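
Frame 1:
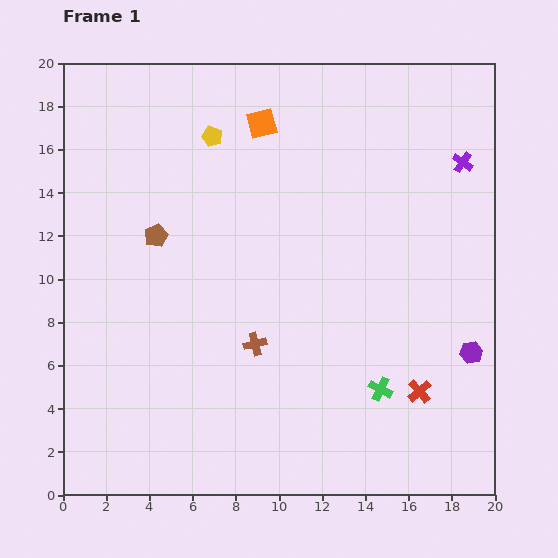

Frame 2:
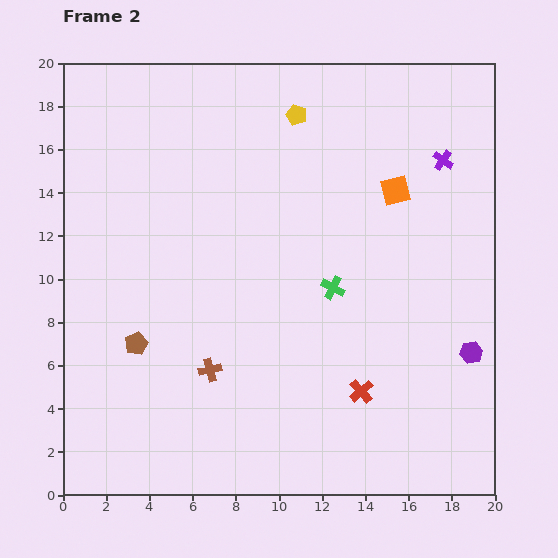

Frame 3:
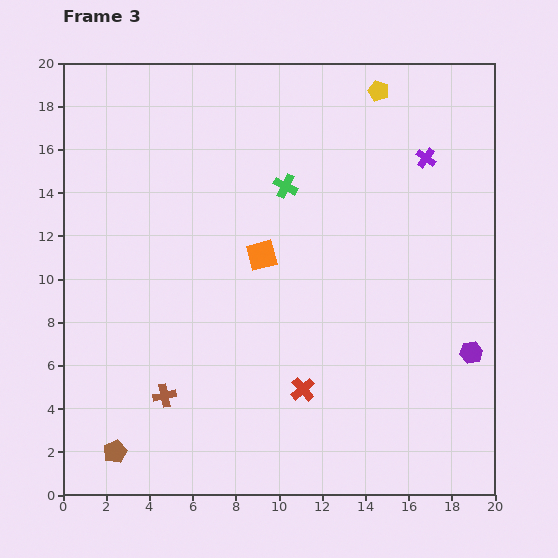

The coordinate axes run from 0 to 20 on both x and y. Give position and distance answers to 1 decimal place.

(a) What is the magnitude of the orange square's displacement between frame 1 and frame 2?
6.9

The orange square moved from (9.2, 17.2) to (15.4, 14.1), a distance of √(6.2² + 3.1²) ≈ 6.9.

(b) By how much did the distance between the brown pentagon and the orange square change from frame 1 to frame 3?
+4.3

Distance in frame 1: 7.1. Distance in frame 3: 11.4.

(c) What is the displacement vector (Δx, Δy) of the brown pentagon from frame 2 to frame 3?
(-1.0, -5.0)

The brown pentagon was at (3.4, 7.0) in frame 2 and (2.4, 2.0) in frame 3.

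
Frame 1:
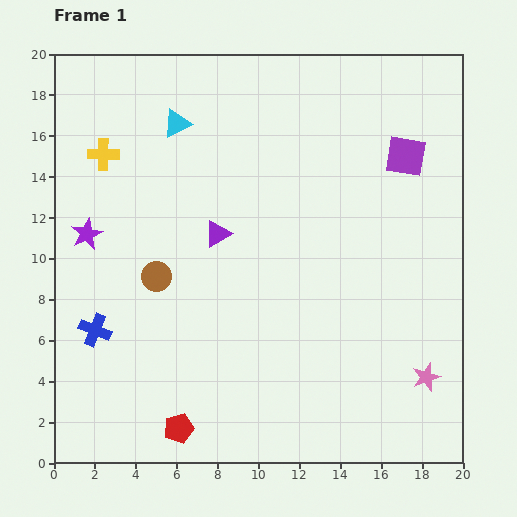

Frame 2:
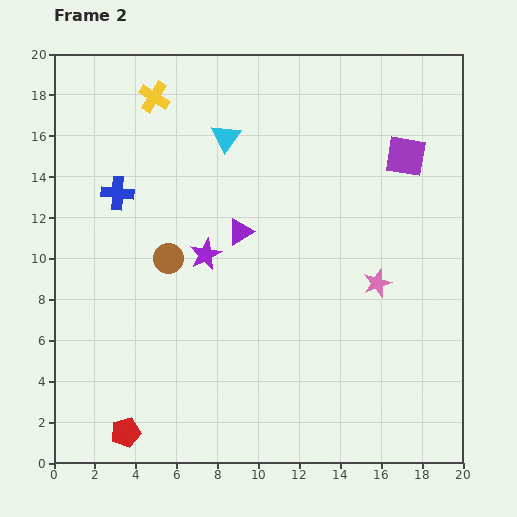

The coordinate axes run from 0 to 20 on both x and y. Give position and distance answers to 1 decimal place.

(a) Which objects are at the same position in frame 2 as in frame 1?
the purple square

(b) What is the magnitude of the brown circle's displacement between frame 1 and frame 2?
1.1

The brown circle moved from (5.0, 9.1) to (5.6, 10.0), a distance of √(0.6² + 0.9²) ≈ 1.1.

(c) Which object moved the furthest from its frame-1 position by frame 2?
the blue cross

(moved 6.8; next 5.9)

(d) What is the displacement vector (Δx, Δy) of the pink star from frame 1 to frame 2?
(-2.4, 4.6)

The pink star was at (18.2, 4.2) in frame 1 and (15.8, 8.8) in frame 2.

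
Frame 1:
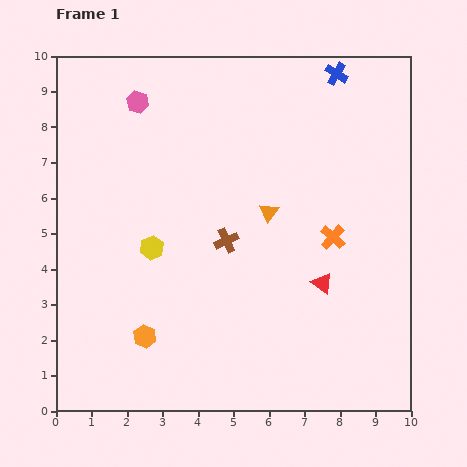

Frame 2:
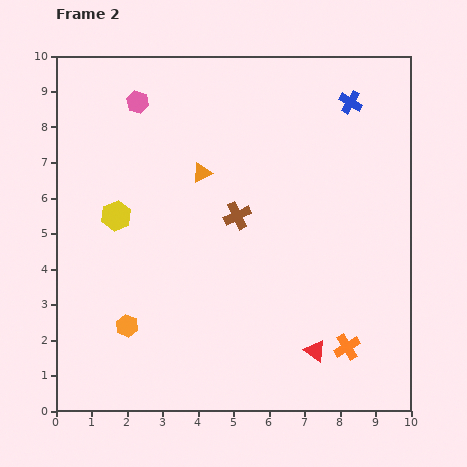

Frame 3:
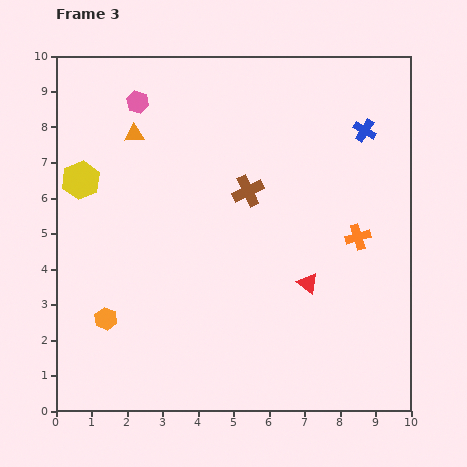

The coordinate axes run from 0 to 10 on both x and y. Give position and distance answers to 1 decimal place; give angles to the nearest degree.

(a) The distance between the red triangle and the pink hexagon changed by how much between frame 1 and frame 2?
+1.3

Distance in frame 1: 7.3. Distance in frame 2: 8.6.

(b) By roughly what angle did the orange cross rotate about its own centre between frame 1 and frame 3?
32° clockwise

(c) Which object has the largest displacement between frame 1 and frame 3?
the orange triangle

(moved 4.4; next 2.8)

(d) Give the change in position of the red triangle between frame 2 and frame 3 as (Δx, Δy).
(-0.2, 1.9)

The red triangle was at (7.3, 1.7) in frame 2 and (7.1, 3.6) in frame 3.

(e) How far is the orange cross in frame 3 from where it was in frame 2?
3.1

The orange cross moved from (8.2, 1.8) to (8.5, 4.9), a distance of √(0.3² + 3.1²) ≈ 3.1.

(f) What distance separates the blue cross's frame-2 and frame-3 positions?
0.9

The blue cross moved from (8.3, 8.7) to (8.7, 7.9), a distance of √(0.4² + 0.8²) ≈ 0.9.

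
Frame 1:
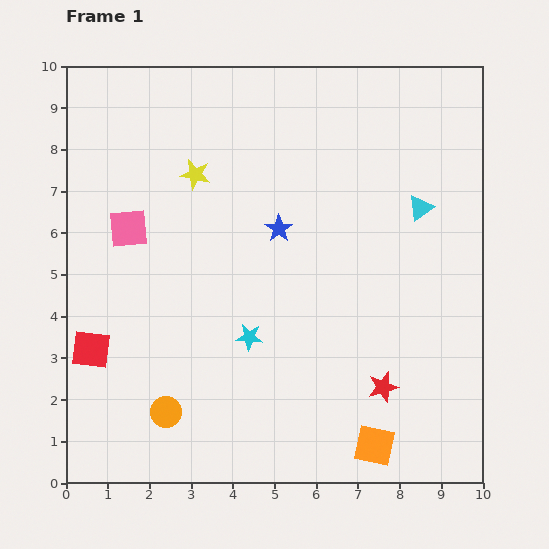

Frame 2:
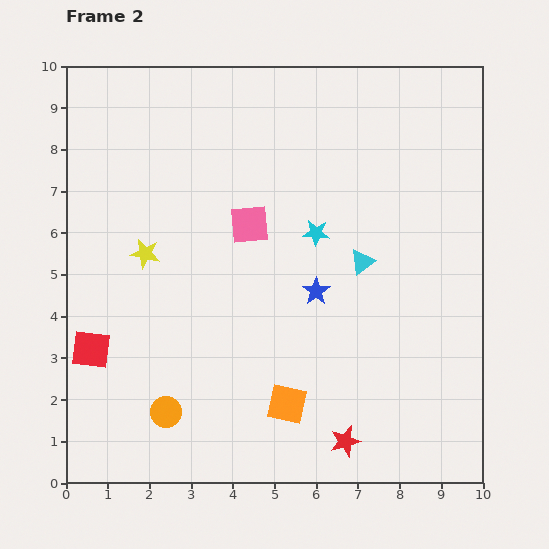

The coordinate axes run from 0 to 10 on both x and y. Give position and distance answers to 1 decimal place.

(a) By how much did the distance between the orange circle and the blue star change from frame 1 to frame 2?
-0.6

Distance in frame 1: 5.2. Distance in frame 2: 4.6.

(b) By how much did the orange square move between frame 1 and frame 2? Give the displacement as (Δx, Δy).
(-2.1, 1.0)

The orange square was at (7.4, 0.9) in frame 1 and (5.3, 1.9) in frame 2.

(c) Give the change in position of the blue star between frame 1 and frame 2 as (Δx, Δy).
(0.9, -1.5)

The blue star was at (5.1, 6.1) in frame 1 and (6.0, 4.6) in frame 2.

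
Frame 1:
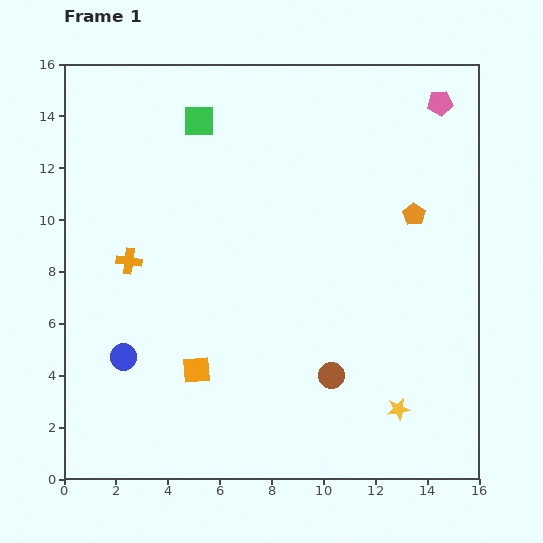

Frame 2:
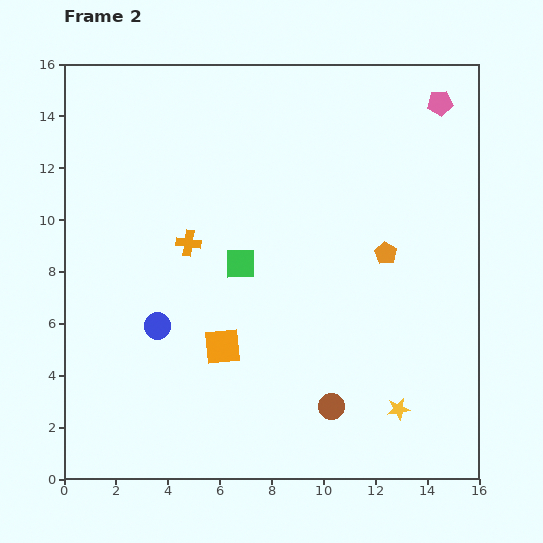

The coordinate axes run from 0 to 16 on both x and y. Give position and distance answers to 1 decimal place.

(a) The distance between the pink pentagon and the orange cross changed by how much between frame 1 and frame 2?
-2.4

Distance in frame 1: 13.5. Distance in frame 2: 11.1.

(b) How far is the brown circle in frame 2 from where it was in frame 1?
1.2

The brown circle moved from (10.3, 4.0) to (10.3, 2.8), a distance of √(0.0² + 1.2²) ≈ 1.2.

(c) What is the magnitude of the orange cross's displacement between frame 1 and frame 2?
2.4

The orange cross moved from (2.5, 8.4) to (4.8, 9.1), a distance of √(2.3² + 0.7²) ≈ 2.4.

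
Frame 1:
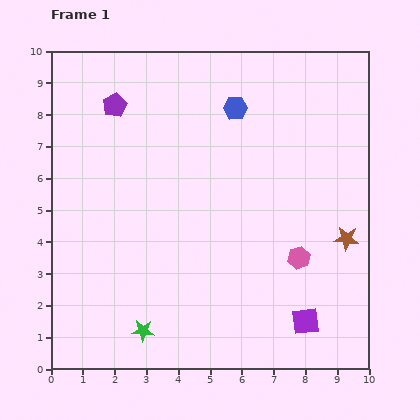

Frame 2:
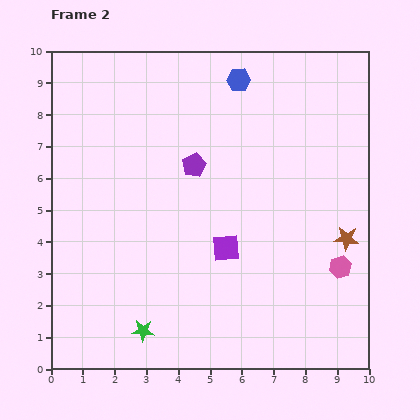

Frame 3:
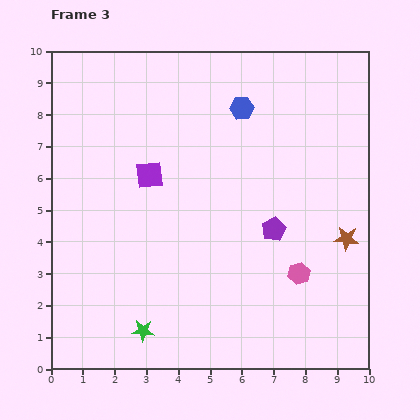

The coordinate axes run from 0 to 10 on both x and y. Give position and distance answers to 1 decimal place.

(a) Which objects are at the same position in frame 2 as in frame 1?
the green star, the brown star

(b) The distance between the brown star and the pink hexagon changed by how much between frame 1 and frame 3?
+0.3

Distance in frame 1: 1.6. Distance in frame 3: 1.9.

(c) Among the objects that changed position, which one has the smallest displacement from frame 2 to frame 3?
the blue hexagon

(moved 0.9)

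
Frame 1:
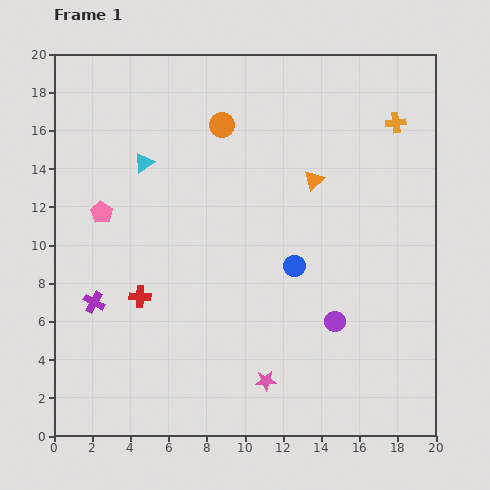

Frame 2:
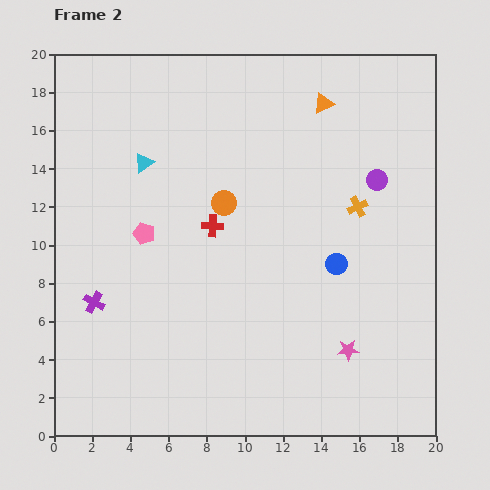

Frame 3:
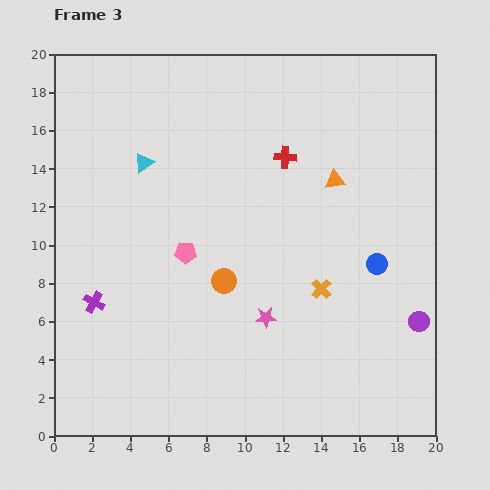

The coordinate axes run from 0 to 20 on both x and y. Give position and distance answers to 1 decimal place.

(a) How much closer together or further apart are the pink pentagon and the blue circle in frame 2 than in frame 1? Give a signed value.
-0.3

Distance in frame 1: 10.5. Distance in frame 2: 10.2.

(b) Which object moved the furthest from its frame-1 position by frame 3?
the red cross

(moved 10.5; next 9.5)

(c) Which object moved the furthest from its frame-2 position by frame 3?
the purple circle

(moved 7.7; next 5.2)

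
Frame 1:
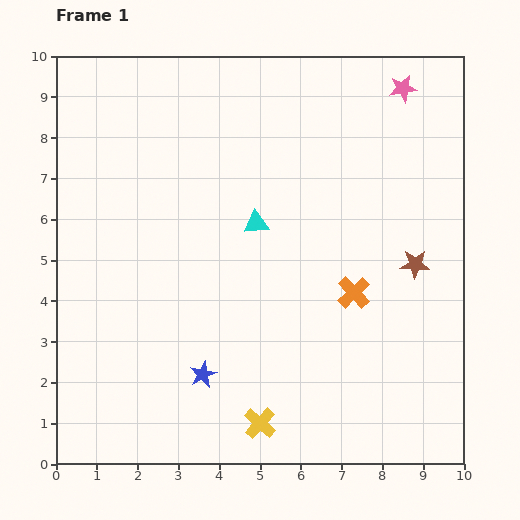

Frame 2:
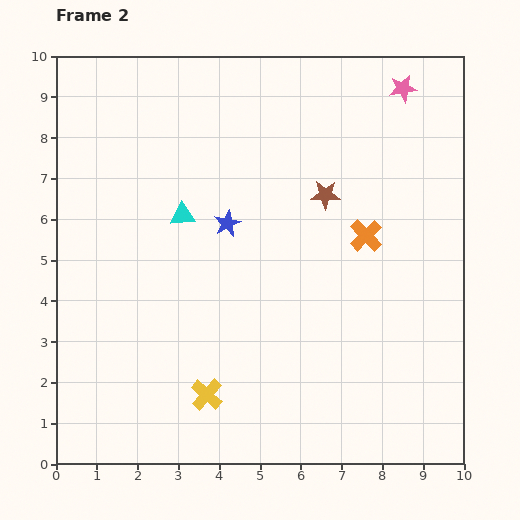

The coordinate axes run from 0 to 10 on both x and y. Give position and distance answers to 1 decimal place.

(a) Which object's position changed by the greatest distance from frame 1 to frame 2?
the blue star

(moved 3.7; next 2.8)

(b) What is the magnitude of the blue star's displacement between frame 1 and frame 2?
3.7

The blue star moved from (3.6, 2.2) to (4.2, 5.9), a distance of √(0.6² + 3.7²) ≈ 3.7.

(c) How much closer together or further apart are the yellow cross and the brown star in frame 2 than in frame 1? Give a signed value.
+0.3

Distance in frame 1: 5.4. Distance in frame 2: 5.7.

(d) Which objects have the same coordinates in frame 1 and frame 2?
the pink star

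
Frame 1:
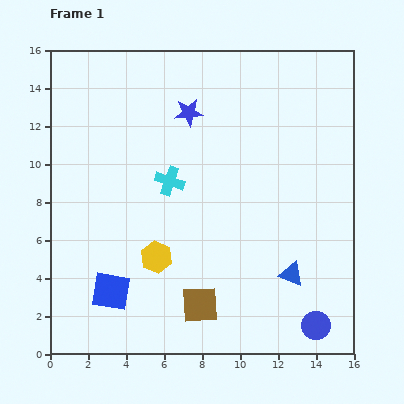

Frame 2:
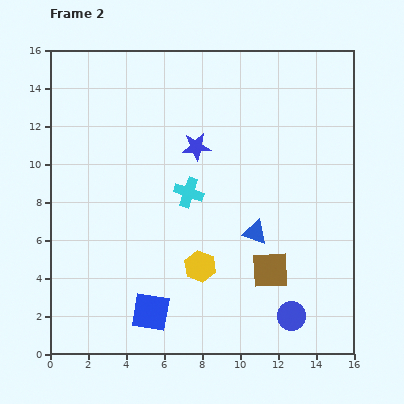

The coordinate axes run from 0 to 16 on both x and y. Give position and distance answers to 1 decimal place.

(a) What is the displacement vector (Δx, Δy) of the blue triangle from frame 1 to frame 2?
(-1.9, 2.2)

The blue triangle was at (12.7, 4.2) in frame 1 and (10.8, 6.4) in frame 2.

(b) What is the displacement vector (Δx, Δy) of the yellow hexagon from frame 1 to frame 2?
(2.3, -0.5)

The yellow hexagon was at (5.6, 5.1) in frame 1 and (7.9, 4.6) in frame 2.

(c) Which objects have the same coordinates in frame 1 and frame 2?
none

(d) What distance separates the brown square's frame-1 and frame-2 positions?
4.1

The brown square moved from (7.9, 2.6) to (11.6, 4.4), a distance of √(3.7² + 1.8²) ≈ 4.1.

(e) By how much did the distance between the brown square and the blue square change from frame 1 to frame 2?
+1.9

Distance in frame 1: 4.8. Distance in frame 2: 6.7.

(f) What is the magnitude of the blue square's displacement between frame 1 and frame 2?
2.4

The blue square moved from (3.2, 3.3) to (5.3, 2.2), a distance of √(2.1² + 1.1²) ≈ 2.4.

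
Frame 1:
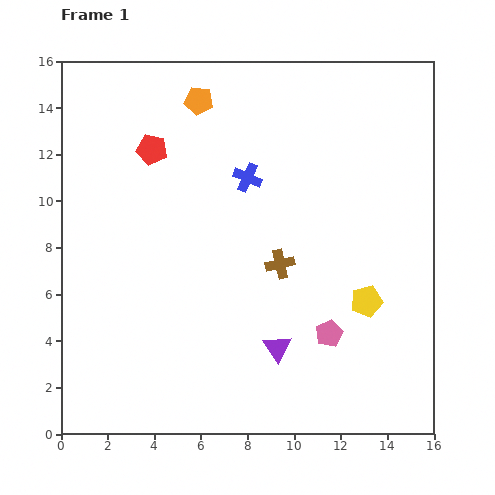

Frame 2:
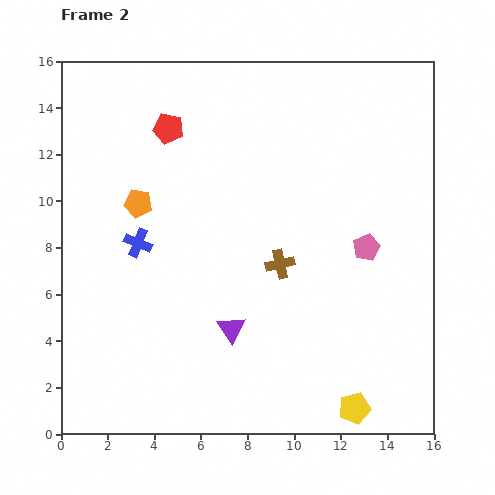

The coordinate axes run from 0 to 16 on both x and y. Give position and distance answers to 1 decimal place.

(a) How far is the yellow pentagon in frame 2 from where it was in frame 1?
4.6

The yellow pentagon moved from (13.1, 5.7) to (12.6, 1.1), a distance of √(0.5² + 4.6²) ≈ 4.6.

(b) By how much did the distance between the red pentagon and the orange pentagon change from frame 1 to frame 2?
+0.6

Distance in frame 1: 2.9. Distance in frame 2: 3.5.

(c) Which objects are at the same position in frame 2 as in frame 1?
the brown cross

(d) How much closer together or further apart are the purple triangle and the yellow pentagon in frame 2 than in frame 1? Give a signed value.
+2.0

Distance in frame 1: 4.3. Distance in frame 2: 6.3.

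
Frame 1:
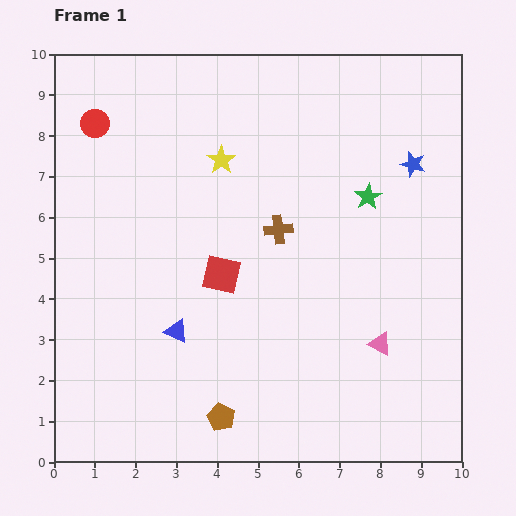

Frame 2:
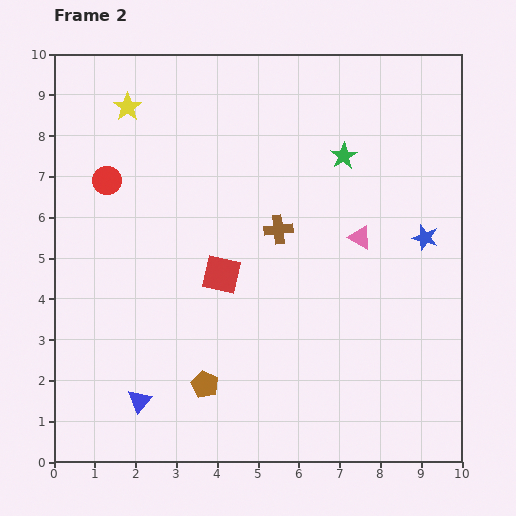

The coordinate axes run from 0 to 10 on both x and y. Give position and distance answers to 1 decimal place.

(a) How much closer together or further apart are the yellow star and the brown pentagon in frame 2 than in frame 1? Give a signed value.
+0.8

Distance in frame 1: 6.3. Distance in frame 2: 7.1.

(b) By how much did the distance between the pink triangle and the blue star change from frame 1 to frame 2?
-2.9

Distance in frame 1: 4.5. Distance in frame 2: 1.6.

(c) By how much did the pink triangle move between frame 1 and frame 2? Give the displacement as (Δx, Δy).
(-0.5, 2.6)

The pink triangle was at (8.0, 2.9) in frame 1 and (7.5, 5.5) in frame 2.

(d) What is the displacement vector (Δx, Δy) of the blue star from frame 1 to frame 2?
(0.3, -1.8)

The blue star was at (8.8, 7.3) in frame 1 and (9.1, 5.5) in frame 2.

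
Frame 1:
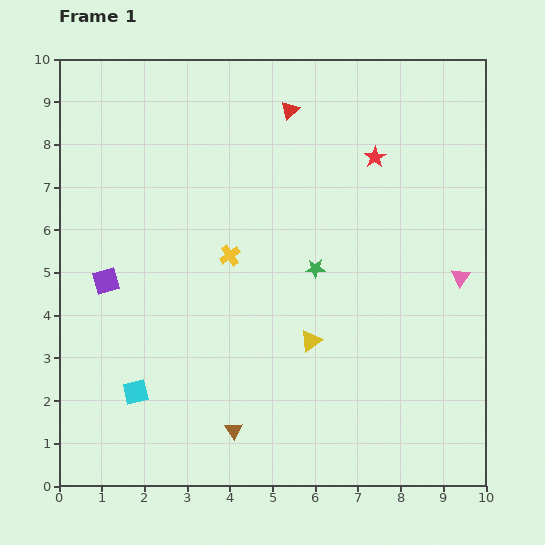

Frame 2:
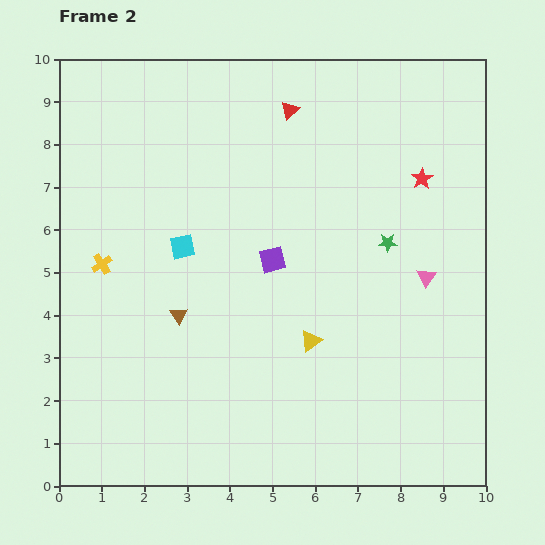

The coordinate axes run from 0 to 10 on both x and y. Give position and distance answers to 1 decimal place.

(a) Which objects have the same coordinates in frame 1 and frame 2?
the yellow triangle, the red triangle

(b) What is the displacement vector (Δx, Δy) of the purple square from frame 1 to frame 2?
(3.9, 0.5)

The purple square was at (1.1, 4.8) in frame 1 and (5.0, 5.3) in frame 2.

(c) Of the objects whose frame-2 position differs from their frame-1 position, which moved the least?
the pink triangle

(moved 0.8)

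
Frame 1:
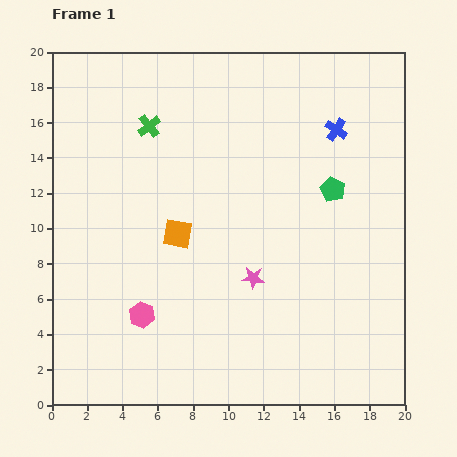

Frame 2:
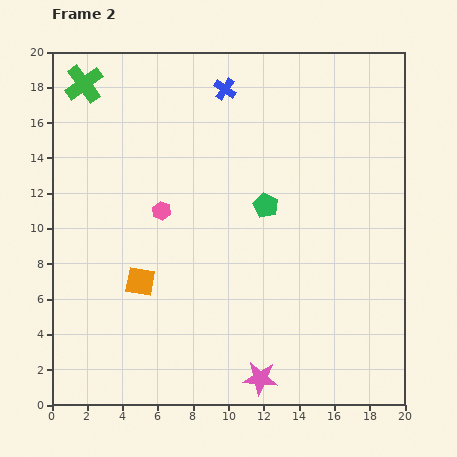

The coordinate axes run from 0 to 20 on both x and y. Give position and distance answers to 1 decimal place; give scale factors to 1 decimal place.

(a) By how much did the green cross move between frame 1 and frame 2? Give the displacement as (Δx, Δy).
(-3.7, 2.4)

The green cross was at (5.5, 15.8) in frame 1 and (1.8, 18.2) in frame 2.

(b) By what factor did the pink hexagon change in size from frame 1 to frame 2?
0.7×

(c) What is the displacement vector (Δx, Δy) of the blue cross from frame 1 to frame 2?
(-6.3, 2.3)

The blue cross was at (16.1, 15.6) in frame 1 and (9.8, 17.9) in frame 2.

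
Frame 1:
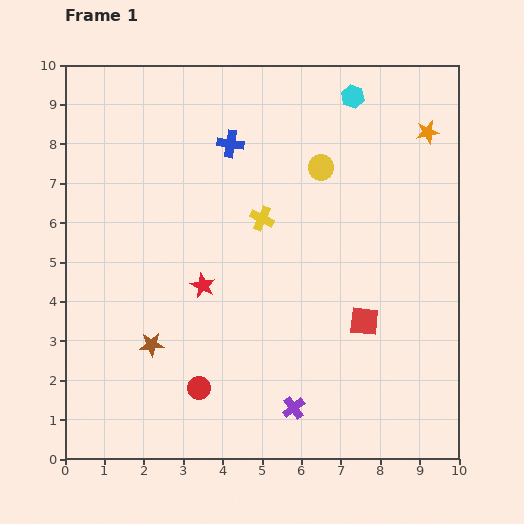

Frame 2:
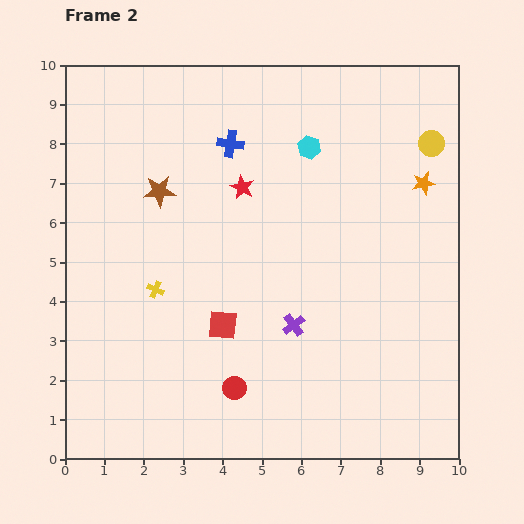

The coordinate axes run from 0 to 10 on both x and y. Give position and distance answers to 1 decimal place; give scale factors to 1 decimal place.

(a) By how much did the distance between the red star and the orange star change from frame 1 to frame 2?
-2.3

Distance in frame 1: 6.9. Distance in frame 2: 4.6.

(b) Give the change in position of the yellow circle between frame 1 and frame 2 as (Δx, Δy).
(2.8, 0.6)

The yellow circle was at (6.5, 7.4) in frame 1 and (9.3, 8.0) in frame 2.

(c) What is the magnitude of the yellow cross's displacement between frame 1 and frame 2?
3.2

The yellow cross moved from (5.0, 6.1) to (2.3, 4.3), a distance of √(2.7² + 1.8²) ≈ 3.2.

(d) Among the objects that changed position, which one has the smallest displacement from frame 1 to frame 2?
the red circle

(moved 0.9)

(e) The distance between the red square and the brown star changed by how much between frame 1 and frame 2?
-1.6

Distance in frame 1: 5.4. Distance in frame 2: 3.8.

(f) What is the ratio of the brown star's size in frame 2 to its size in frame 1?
1.3×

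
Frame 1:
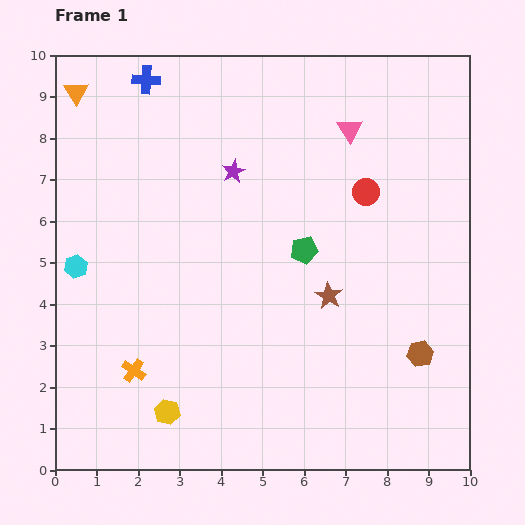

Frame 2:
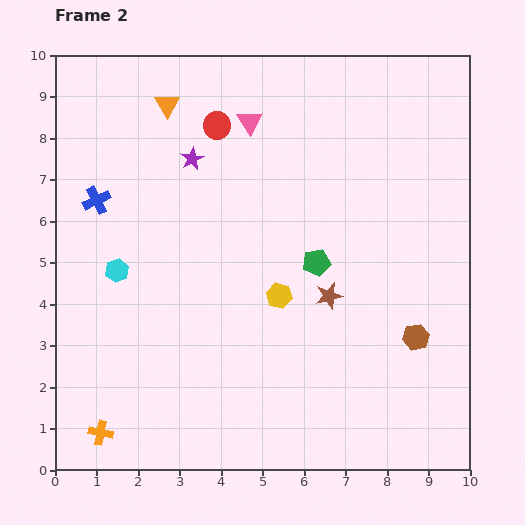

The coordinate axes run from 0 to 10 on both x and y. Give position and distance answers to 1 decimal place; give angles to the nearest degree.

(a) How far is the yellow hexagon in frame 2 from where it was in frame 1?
3.9

The yellow hexagon moved from (2.7, 1.4) to (5.4, 4.2), a distance of √(2.7² + 2.8²) ≈ 3.9.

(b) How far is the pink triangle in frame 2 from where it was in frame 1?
2.4

The pink triangle moved from (7.1, 8.2) to (4.7, 8.4), a distance of √(2.4² + 0.2²) ≈ 2.4.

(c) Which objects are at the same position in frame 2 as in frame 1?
the brown star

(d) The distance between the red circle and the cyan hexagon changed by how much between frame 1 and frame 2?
-3.0

Distance in frame 1: 7.2. Distance in frame 2: 4.2.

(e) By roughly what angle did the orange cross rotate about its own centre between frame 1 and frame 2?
24° counter-clockwise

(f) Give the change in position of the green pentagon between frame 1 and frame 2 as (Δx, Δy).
(0.3, -0.3)

The green pentagon was at (6.0, 5.3) in frame 1 and (6.3, 5.0) in frame 2.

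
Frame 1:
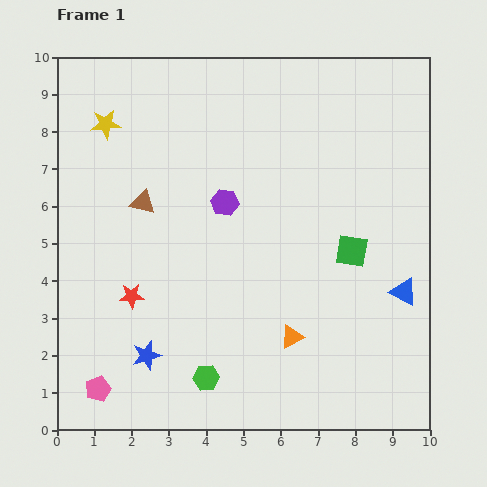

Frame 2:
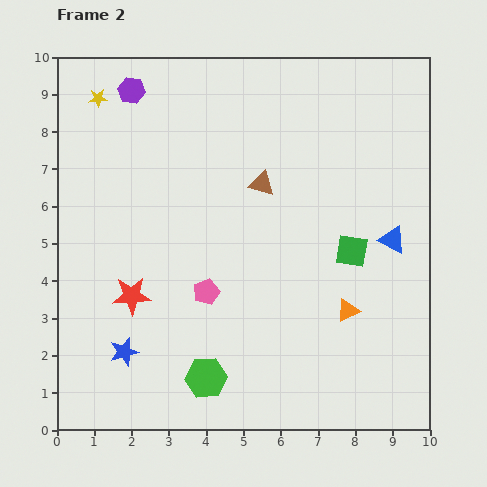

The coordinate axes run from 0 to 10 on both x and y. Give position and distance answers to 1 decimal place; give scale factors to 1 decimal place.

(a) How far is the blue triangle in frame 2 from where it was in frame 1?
1.4

The blue triangle moved from (9.3, 3.7) to (9.0, 5.1), a distance of √(0.3² + 1.4²) ≈ 1.4.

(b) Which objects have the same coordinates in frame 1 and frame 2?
the green hexagon, the green square, the red star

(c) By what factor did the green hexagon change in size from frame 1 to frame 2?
1.6×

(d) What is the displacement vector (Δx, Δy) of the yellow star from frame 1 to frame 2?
(-0.2, 0.7)

The yellow star was at (1.3, 8.2) in frame 1 and (1.1, 8.9) in frame 2.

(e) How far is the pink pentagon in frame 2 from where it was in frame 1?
3.9

The pink pentagon moved from (1.1, 1.1) to (4.0, 3.7), a distance of √(2.9² + 2.6²) ≈ 3.9.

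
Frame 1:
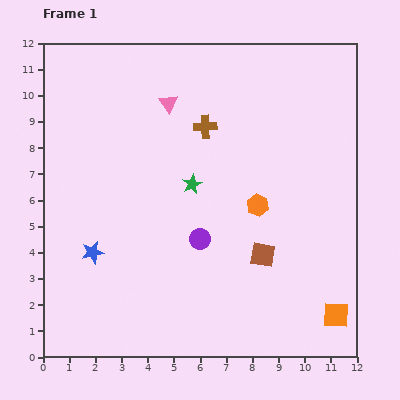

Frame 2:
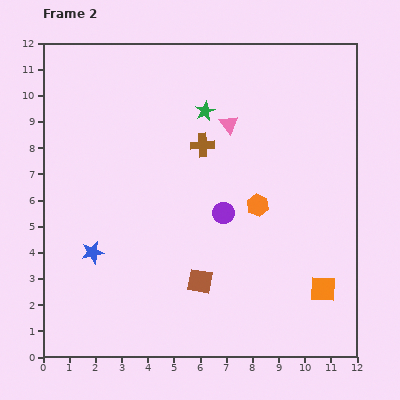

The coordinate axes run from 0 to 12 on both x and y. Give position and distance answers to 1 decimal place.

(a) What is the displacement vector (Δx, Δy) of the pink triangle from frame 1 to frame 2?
(2.3, -0.8)

The pink triangle was at (4.8, 9.7) in frame 1 and (7.1, 8.9) in frame 2.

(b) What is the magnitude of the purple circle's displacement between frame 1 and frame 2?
1.3

The purple circle moved from (6.0, 4.5) to (6.9, 5.5), a distance of √(0.9² + 1.0²) ≈ 1.3.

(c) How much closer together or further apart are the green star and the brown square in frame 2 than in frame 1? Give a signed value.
+2.7

Distance in frame 1: 3.8. Distance in frame 2: 6.5.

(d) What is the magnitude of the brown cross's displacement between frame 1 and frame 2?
0.7

The brown cross moved from (6.2, 8.8) to (6.1, 8.1), a distance of √(0.1² + 0.7²) ≈ 0.7.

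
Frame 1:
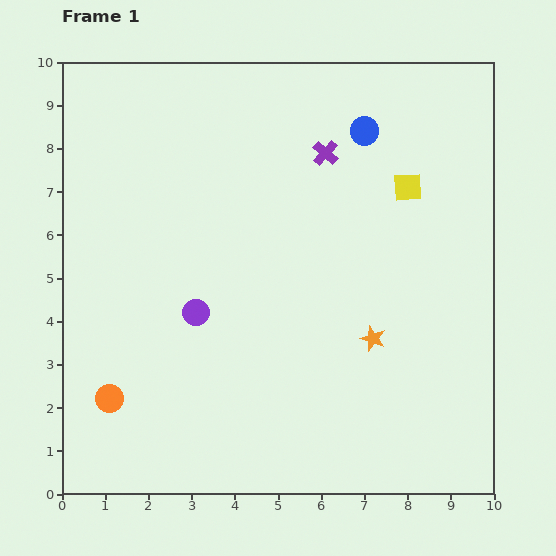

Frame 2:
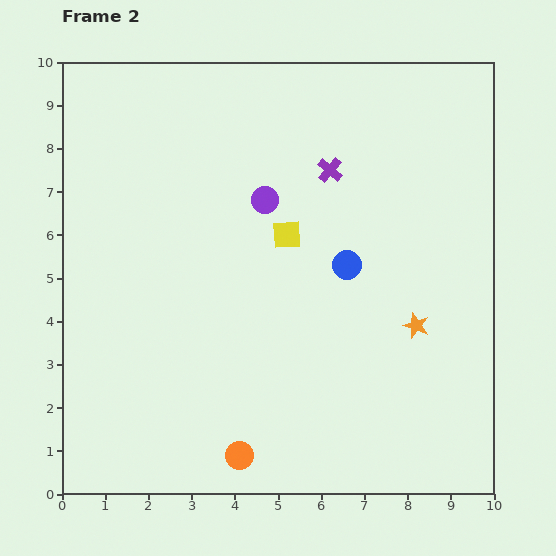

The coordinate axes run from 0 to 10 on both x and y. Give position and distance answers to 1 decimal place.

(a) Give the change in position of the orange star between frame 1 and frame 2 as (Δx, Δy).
(1.0, 0.3)

The orange star was at (7.2, 3.6) in frame 1 and (8.2, 3.9) in frame 2.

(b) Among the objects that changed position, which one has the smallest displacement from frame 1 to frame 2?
the purple cross

(moved 0.4)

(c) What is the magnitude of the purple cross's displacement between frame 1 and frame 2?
0.4

The purple cross moved from (6.1, 7.9) to (6.2, 7.5), a distance of √(0.1² + 0.4²) ≈ 0.4.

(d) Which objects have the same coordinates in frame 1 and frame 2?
none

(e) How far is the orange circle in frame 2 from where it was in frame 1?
3.3

The orange circle moved from (1.1, 2.2) to (4.1, 0.9), a distance of √(3.0² + 1.3²) ≈ 3.3.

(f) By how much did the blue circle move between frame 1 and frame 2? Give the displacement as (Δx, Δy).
(-0.4, -3.1)

The blue circle was at (7.0, 8.4) in frame 1 and (6.6, 5.3) in frame 2.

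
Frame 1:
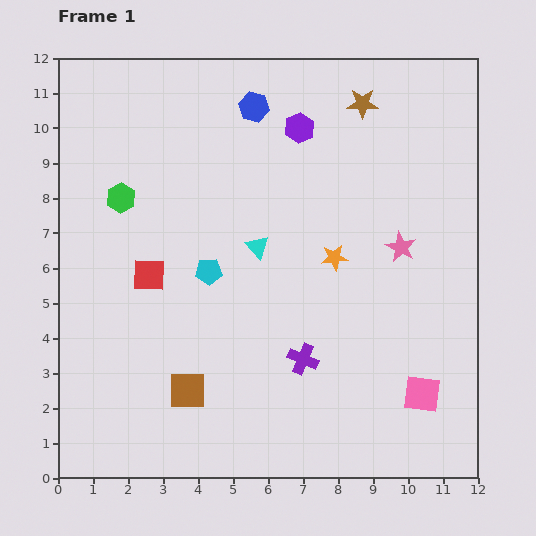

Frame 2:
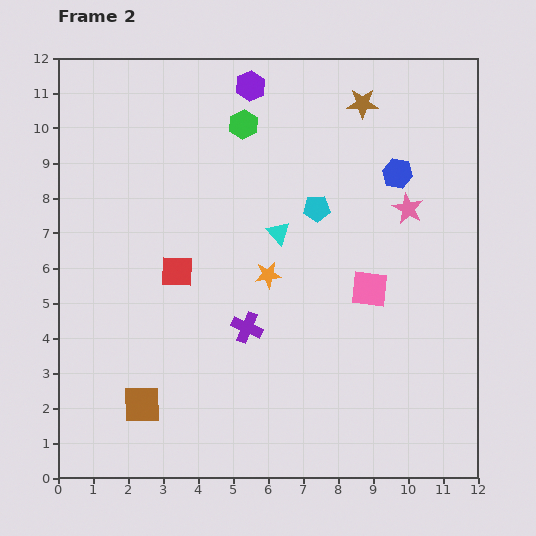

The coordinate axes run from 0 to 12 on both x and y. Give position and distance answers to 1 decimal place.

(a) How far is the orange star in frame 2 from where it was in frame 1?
2.0

The orange star moved from (7.9, 6.3) to (6.0, 5.8), a distance of √(1.9² + 0.5²) ≈ 2.0.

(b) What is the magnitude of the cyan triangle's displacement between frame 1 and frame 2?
0.7

The cyan triangle moved from (5.7, 6.6) to (6.3, 7.0), a distance of √(0.6² + 0.4²) ≈ 0.7.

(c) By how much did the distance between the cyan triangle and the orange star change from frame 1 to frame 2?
-1.0

Distance in frame 1: 2.2. Distance in frame 2: 1.2.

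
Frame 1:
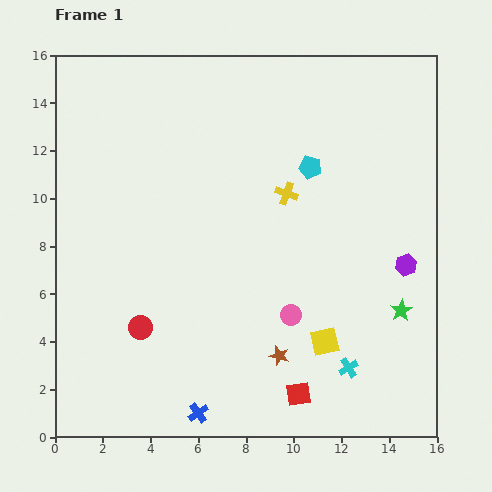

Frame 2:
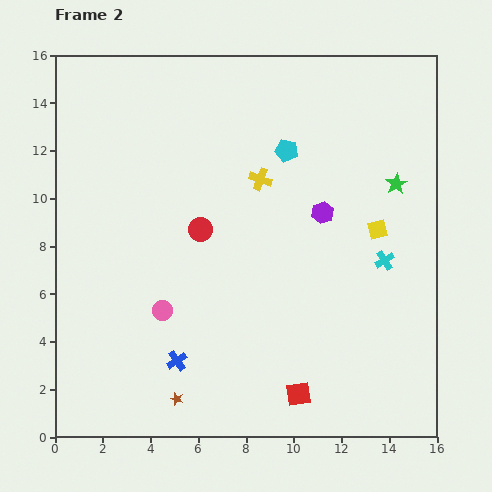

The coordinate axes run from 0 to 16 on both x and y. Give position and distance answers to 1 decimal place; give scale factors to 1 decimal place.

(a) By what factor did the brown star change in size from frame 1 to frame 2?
0.6×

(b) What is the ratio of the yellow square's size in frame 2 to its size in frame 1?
0.7×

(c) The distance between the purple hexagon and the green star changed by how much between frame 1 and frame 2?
+1.4

Distance in frame 1: 1.9. Distance in frame 2: 3.3.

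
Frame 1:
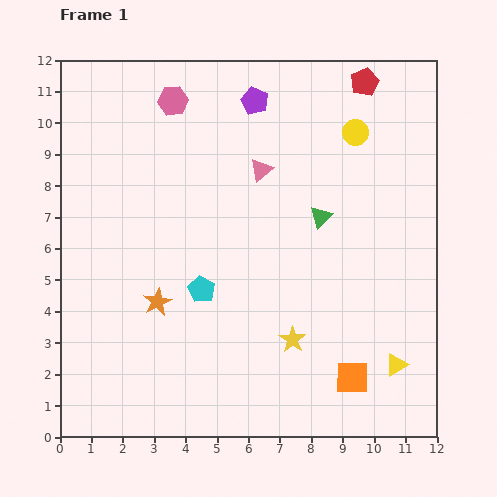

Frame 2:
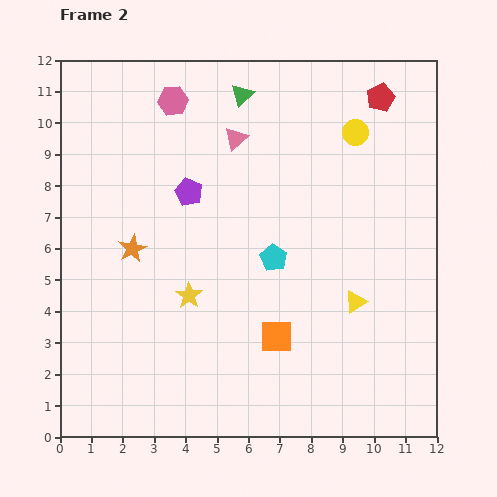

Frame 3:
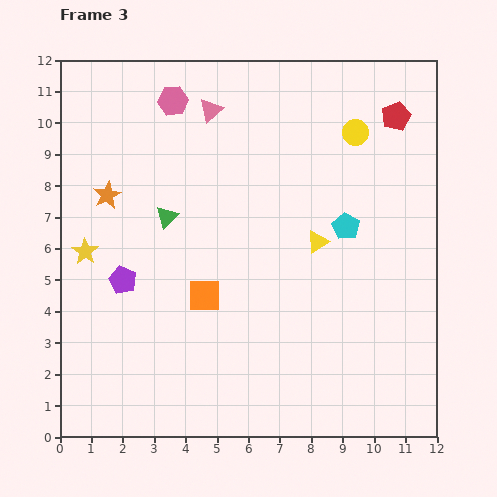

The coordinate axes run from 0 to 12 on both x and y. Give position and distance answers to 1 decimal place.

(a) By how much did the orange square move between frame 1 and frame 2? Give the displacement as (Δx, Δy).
(-2.4, 1.3)

The orange square was at (9.3, 1.9) in frame 1 and (6.9, 3.2) in frame 2.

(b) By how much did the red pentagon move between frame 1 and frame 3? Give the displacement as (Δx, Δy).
(1.0, -1.1)

The red pentagon was at (9.7, 11.3) in frame 1 and (10.7, 10.2) in frame 3.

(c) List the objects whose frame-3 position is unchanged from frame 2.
the pink hexagon, the yellow circle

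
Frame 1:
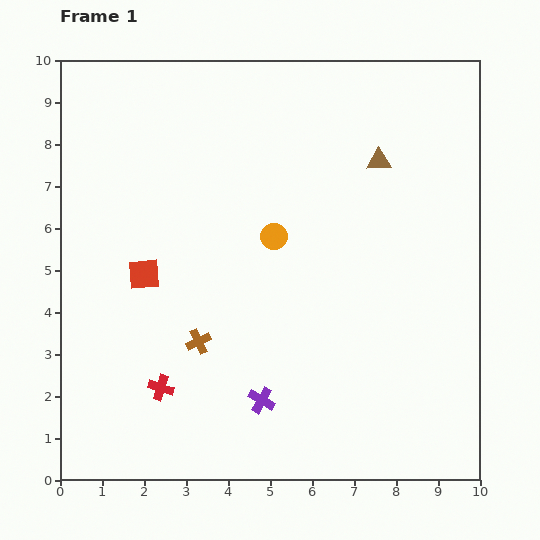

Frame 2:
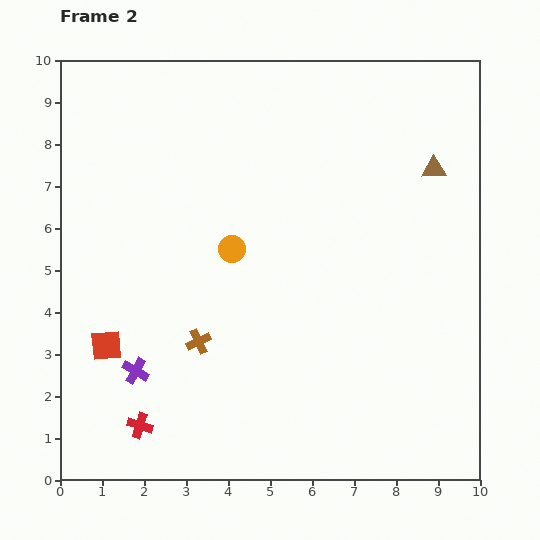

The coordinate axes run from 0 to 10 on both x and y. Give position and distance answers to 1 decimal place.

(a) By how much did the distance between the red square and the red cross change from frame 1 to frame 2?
-0.6

Distance in frame 1: 2.7. Distance in frame 2: 2.1.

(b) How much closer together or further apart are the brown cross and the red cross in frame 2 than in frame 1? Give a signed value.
+1.0

Distance in frame 1: 1.4. Distance in frame 2: 2.4.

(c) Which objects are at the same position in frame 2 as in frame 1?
the brown cross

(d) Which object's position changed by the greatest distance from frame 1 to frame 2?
the purple cross

(moved 3.1; next 1.9)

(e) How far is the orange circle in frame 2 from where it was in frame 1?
1.0

The orange circle moved from (5.1, 5.8) to (4.1, 5.5), a distance of √(1.0² + 0.3²) ≈ 1.0.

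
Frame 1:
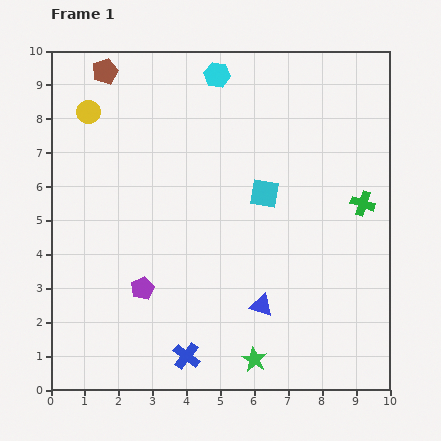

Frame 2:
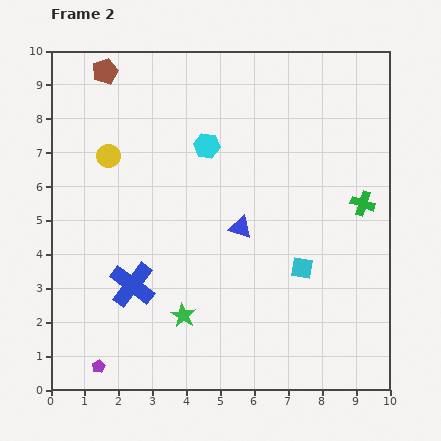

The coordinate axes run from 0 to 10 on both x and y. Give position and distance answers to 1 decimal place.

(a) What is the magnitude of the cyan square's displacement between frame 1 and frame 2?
2.5

The cyan square moved from (6.3, 5.8) to (7.4, 3.6), a distance of √(1.1² + 2.2²) ≈ 2.5.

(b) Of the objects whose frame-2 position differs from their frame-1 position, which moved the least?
the yellow circle

(moved 1.4)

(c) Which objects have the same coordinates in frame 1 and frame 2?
the brown pentagon, the green cross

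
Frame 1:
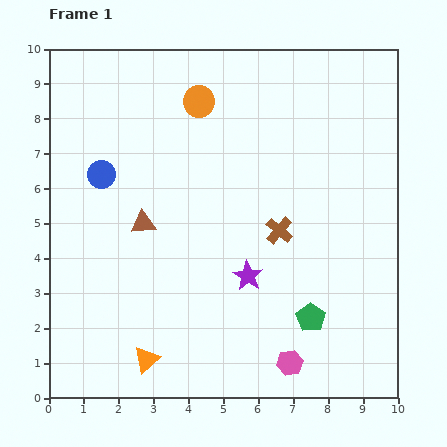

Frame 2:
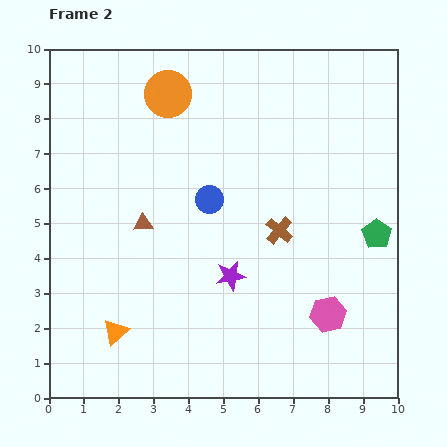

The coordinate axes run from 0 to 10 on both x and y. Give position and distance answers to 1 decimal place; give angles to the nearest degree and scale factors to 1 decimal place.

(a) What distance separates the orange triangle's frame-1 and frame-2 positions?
1.2

The orange triangle moved from (2.8, 1.1) to (1.9, 1.9), a distance of √(0.9² + 0.8²) ≈ 1.2.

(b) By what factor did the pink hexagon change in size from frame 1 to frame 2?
1.4×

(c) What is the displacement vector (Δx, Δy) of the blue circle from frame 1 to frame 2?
(3.1, -0.7)

The blue circle was at (1.5, 6.4) in frame 1 and (4.6, 5.7) in frame 2.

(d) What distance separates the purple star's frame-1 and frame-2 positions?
0.5

The purple star moved from (5.7, 3.5) to (5.2, 3.5), a distance of √(0.5² + 0.0²) ≈ 0.5.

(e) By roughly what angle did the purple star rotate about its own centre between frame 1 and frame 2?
30° clockwise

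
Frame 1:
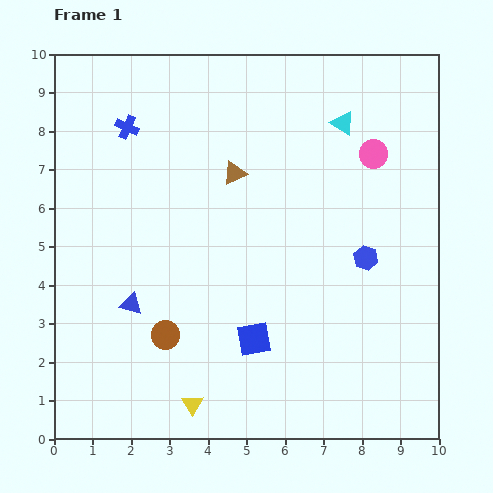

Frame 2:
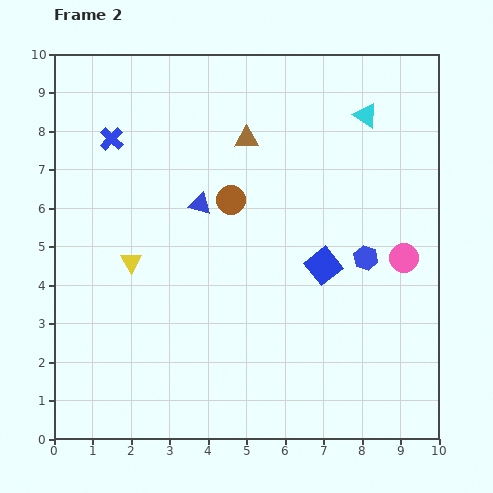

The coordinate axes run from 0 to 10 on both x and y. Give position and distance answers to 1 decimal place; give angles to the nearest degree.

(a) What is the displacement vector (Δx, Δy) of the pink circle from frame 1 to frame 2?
(0.8, -2.7)

The pink circle was at (8.3, 7.4) in frame 1 and (9.1, 4.7) in frame 2.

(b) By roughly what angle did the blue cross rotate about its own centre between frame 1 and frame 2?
20° clockwise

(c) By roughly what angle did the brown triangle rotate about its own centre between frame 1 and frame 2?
23° clockwise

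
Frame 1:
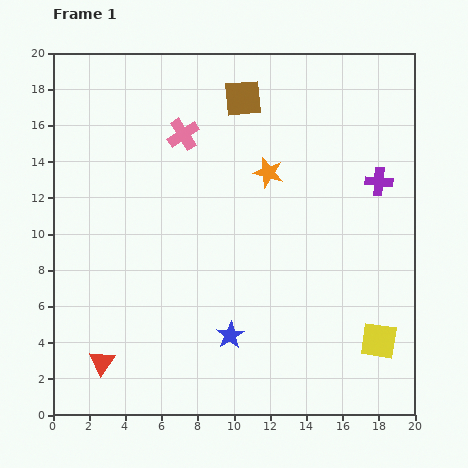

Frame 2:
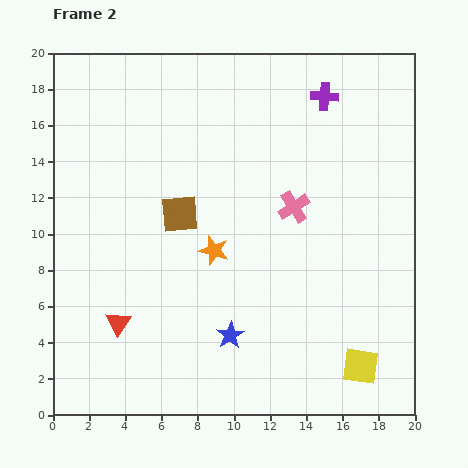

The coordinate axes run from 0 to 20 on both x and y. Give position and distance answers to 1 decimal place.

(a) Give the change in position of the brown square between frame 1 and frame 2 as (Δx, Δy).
(-3.5, -6.4)

The brown square was at (10.5, 17.5) in frame 1 and (7.0, 11.1) in frame 2.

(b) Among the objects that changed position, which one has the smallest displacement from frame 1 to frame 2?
the yellow square

(moved 1.7)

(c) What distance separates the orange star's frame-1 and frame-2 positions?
5.2

The orange star moved from (11.9, 13.4) to (8.9, 9.1), a distance of √(3.0² + 4.3²) ≈ 5.2.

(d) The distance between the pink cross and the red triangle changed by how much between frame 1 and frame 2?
-1.8

Distance in frame 1: 13.4. Distance in frame 2: 11.6.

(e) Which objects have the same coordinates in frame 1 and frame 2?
the blue star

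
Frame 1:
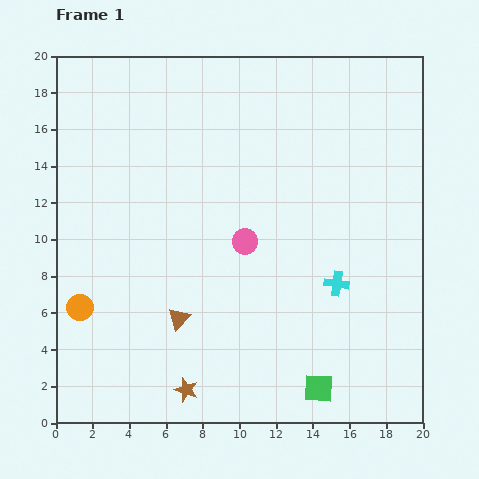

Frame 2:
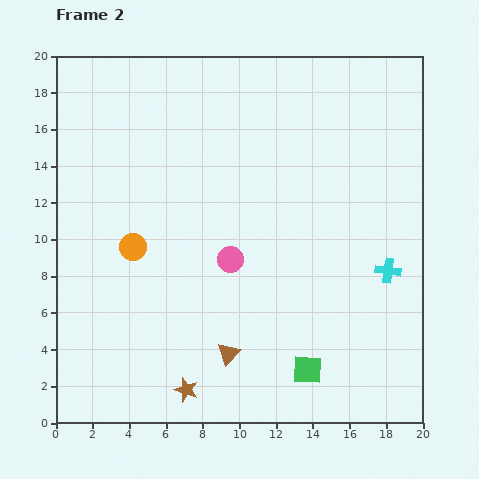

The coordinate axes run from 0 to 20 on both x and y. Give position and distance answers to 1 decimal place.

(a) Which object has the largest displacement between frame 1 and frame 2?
the orange circle

(moved 4.4; next 3.3)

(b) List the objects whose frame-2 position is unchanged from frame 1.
the brown star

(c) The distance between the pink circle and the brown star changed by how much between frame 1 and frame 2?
-1.2

Distance in frame 1: 8.7. Distance in frame 2: 7.5.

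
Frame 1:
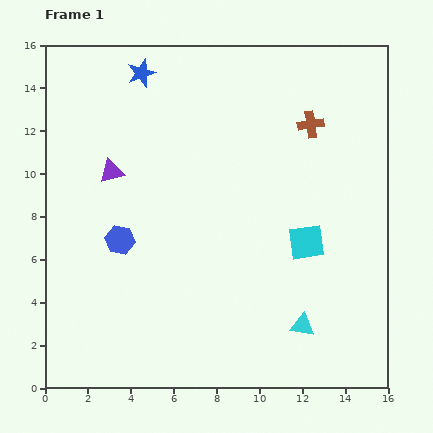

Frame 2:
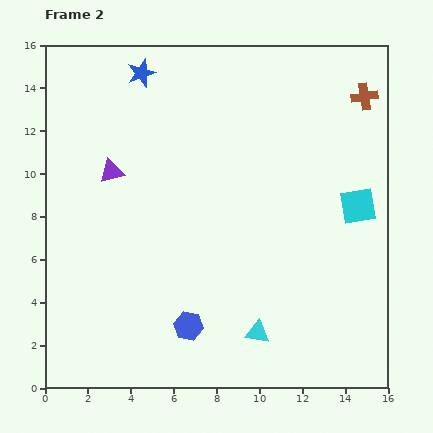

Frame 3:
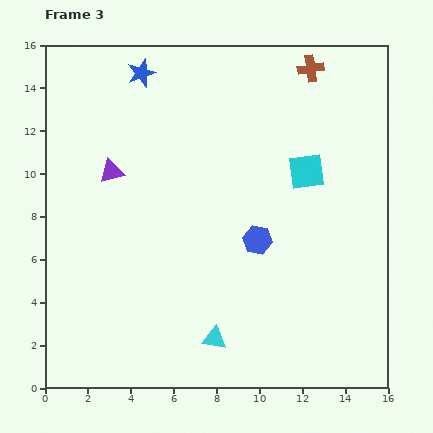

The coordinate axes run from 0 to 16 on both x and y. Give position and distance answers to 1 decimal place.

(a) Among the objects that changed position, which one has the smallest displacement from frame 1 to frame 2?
the cyan triangle

(moved 2.1)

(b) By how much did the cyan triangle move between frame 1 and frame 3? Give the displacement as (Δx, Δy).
(-4.1, -0.6)

The cyan triangle was at (12.0, 2.9) in frame 1 and (7.9, 2.3) in frame 3.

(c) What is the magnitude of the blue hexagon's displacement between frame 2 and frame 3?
5.1

The blue hexagon moved from (6.7, 2.9) to (9.9, 6.9), a distance of √(3.2² + 4.0²) ≈ 5.1.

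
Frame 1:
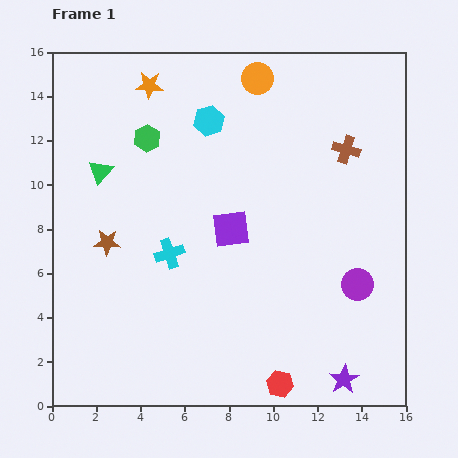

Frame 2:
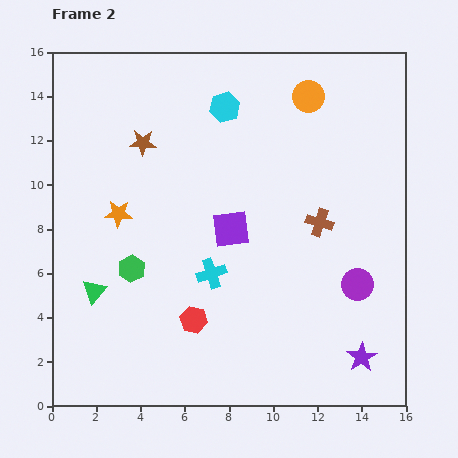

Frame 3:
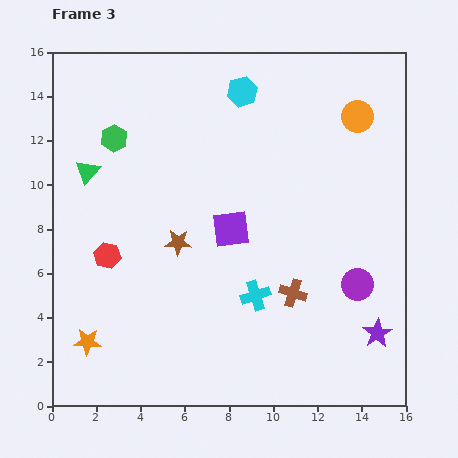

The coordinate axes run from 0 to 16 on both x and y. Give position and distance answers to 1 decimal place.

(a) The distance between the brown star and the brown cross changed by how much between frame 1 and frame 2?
-2.8

Distance in frame 1: 11.6. Distance in frame 2: 8.8.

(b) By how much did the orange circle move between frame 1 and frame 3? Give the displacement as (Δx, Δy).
(4.5, -1.7)

The orange circle was at (9.3, 14.8) in frame 1 and (13.8, 13.1) in frame 3.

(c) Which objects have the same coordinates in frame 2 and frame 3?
the purple circle, the purple square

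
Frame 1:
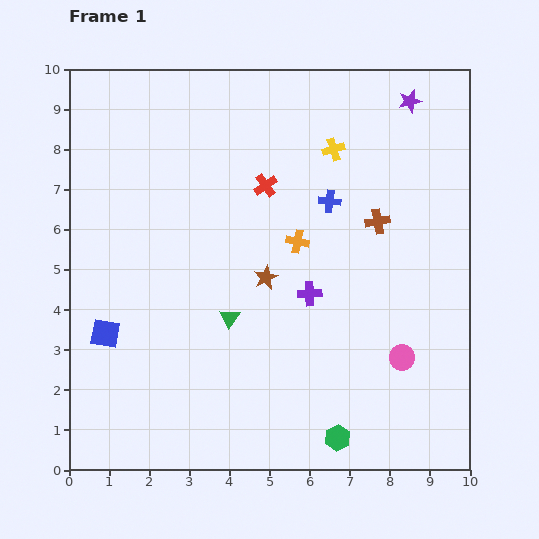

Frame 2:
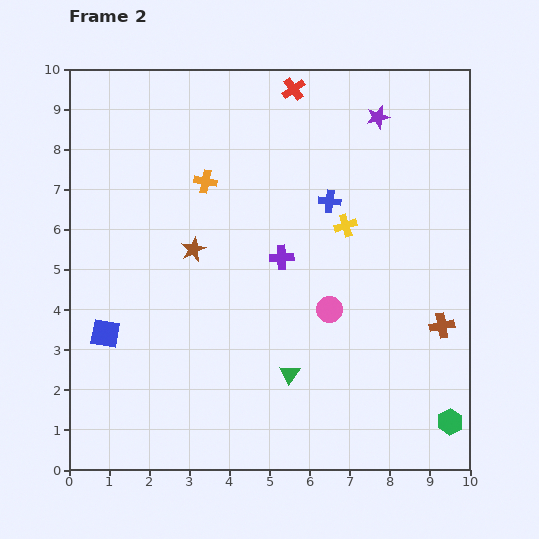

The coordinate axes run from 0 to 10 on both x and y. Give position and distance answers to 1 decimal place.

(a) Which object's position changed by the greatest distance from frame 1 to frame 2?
the brown cross

(moved 3.1; next 2.8)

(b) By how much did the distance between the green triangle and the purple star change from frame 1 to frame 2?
-0.2

Distance in frame 1: 7.0. Distance in frame 2: 6.8.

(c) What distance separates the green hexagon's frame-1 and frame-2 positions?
2.8

The green hexagon moved from (6.7, 0.8) to (9.5, 1.2), a distance of √(2.8² + 0.4²) ≈ 2.8.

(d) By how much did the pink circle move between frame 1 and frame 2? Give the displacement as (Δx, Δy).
(-1.8, 1.2)

The pink circle was at (8.3, 2.8) in frame 1 and (6.5, 4.0) in frame 2.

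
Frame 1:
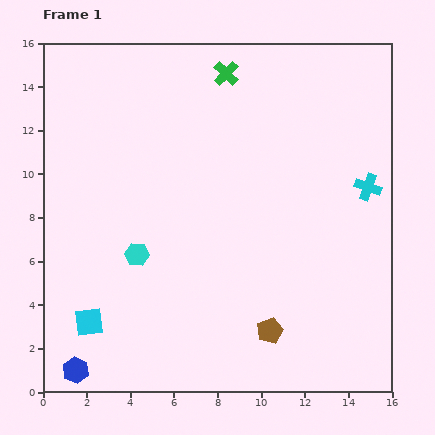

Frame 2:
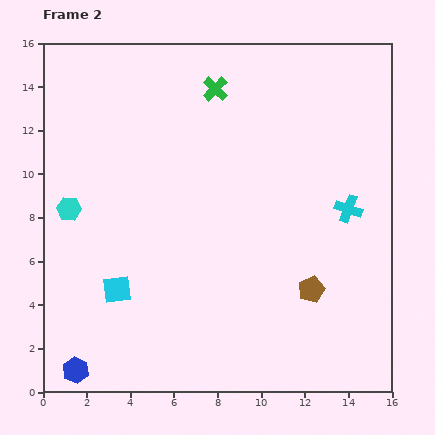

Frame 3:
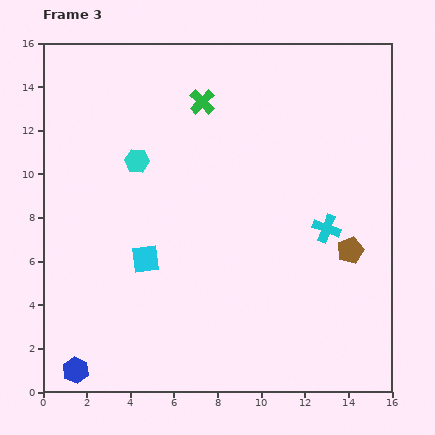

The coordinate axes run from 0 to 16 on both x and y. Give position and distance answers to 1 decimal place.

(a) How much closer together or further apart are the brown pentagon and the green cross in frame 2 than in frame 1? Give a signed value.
-1.8

Distance in frame 1: 12.0. Distance in frame 2: 10.2.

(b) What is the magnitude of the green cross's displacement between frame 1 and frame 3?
1.7

The green cross moved from (8.4, 14.6) to (7.3, 13.3), a distance of √(1.1² + 1.3²) ≈ 1.7.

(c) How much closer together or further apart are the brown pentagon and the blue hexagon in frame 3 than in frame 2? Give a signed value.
+2.3

Distance in frame 2: 11.4. Distance in frame 3: 13.7.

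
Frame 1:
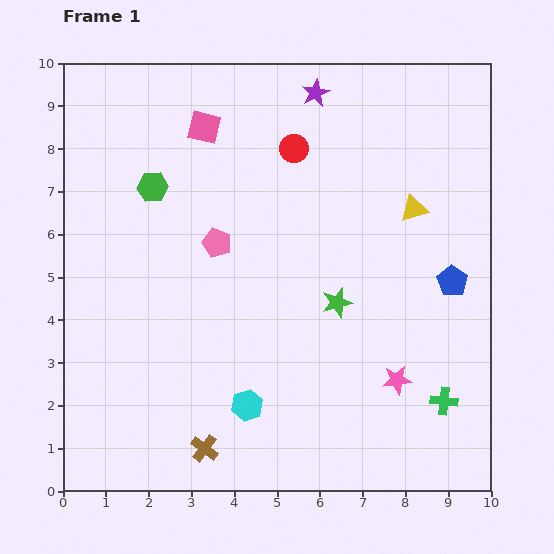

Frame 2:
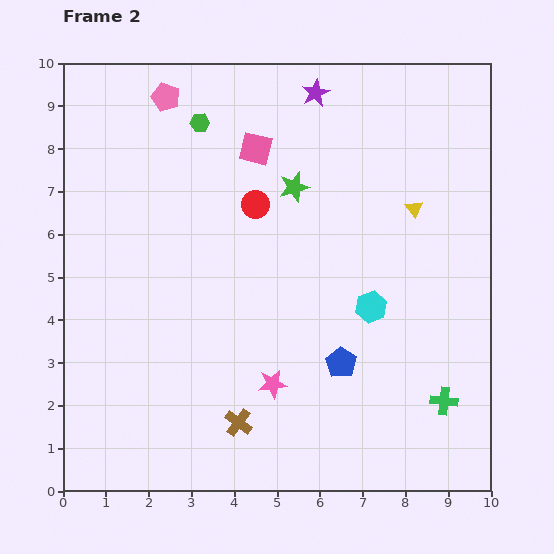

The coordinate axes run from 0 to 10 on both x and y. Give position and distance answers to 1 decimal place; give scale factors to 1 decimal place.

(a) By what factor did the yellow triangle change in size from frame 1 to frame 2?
0.7×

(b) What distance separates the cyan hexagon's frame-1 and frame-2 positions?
3.7

The cyan hexagon moved from (4.3, 2.0) to (7.2, 4.3), a distance of √(2.9² + 2.3²) ≈ 3.7.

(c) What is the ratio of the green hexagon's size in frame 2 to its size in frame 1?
0.6×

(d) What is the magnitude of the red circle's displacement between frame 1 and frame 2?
1.6

The red circle moved from (5.4, 8.0) to (4.5, 6.7), a distance of √(0.9² + 1.3²) ≈ 1.6.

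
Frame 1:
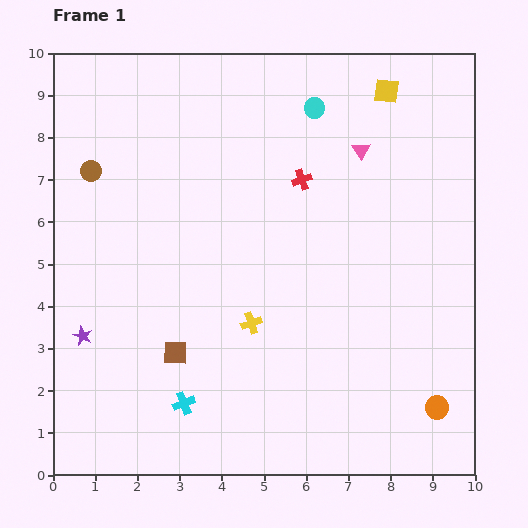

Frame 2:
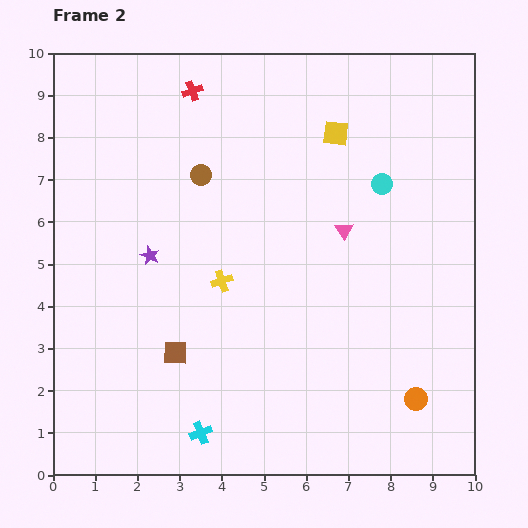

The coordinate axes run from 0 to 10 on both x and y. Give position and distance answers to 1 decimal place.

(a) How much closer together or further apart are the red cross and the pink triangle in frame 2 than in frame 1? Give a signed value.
+3.3

Distance in frame 1: 1.6. Distance in frame 2: 4.9.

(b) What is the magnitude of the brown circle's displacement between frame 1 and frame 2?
2.6

The brown circle moved from (0.9, 7.2) to (3.5, 7.1), a distance of √(2.6² + 0.1²) ≈ 2.6.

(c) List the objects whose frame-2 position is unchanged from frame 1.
the brown square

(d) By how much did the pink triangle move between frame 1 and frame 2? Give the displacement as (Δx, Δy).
(-0.4, -1.9)

The pink triangle was at (7.3, 7.7) in frame 1 and (6.9, 5.8) in frame 2.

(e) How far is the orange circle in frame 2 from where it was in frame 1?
0.5

The orange circle moved from (9.1, 1.6) to (8.6, 1.8), a distance of √(0.5² + 0.2²) ≈ 0.5.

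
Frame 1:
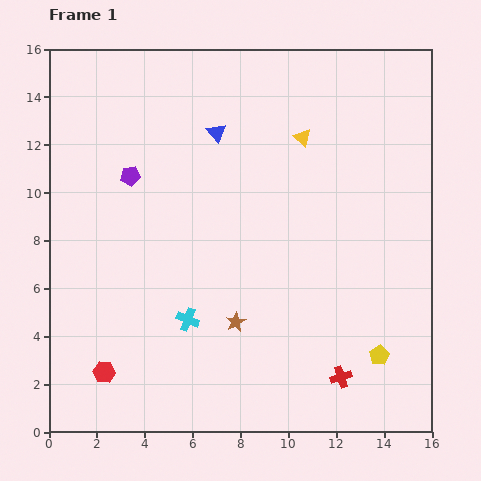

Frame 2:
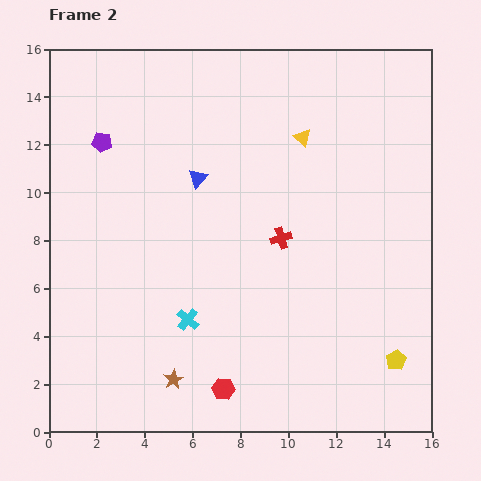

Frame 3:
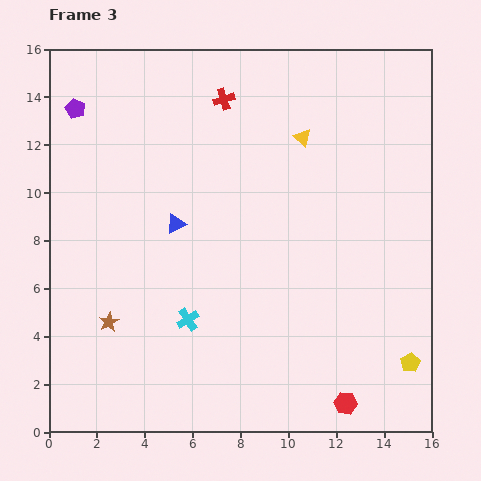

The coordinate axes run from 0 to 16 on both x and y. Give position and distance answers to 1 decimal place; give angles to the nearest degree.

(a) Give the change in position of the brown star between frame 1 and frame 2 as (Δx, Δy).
(-2.6, -2.4)

The brown star was at (7.8, 4.6) in frame 1 and (5.2, 2.2) in frame 2.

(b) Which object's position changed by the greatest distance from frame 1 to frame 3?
the red cross

(moved 12.6; next 10.2)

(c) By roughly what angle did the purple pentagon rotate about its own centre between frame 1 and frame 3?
30° clockwise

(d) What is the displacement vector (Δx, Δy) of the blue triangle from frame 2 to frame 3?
(-0.9, -1.9)

The blue triangle was at (6.2, 10.6) in frame 2 and (5.3, 8.7) in frame 3.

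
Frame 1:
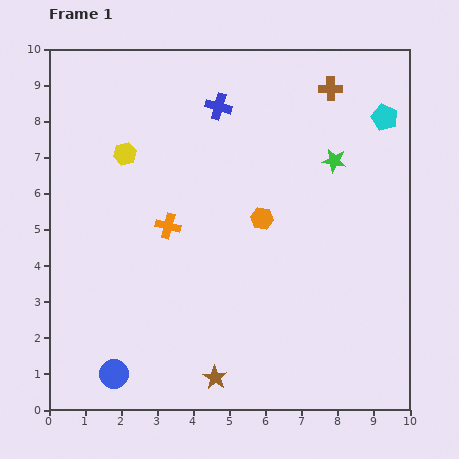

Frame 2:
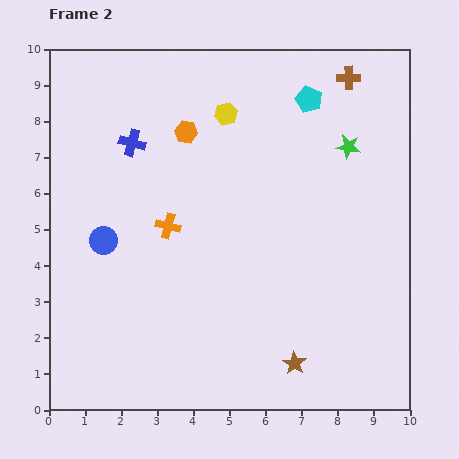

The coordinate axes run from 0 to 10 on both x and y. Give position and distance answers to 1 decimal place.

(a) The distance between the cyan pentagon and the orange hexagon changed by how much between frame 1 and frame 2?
-0.9

Distance in frame 1: 4.4. Distance in frame 2: 3.5.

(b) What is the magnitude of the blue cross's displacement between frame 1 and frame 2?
2.6

The blue cross moved from (4.7, 8.4) to (2.3, 7.4), a distance of √(2.4² + 1.0²) ≈ 2.6.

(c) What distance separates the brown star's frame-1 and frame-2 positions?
2.2

The brown star moved from (4.6, 0.9) to (6.8, 1.3), a distance of √(2.2² + 0.4²) ≈ 2.2.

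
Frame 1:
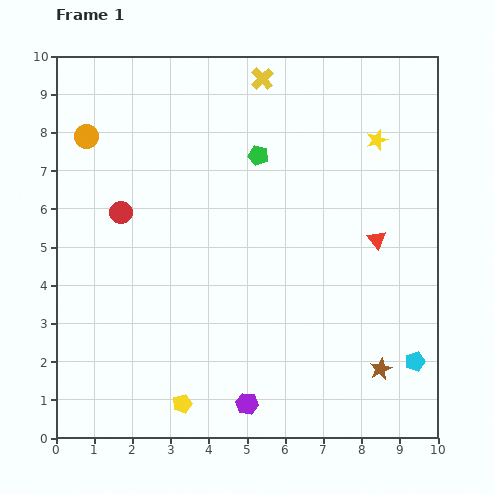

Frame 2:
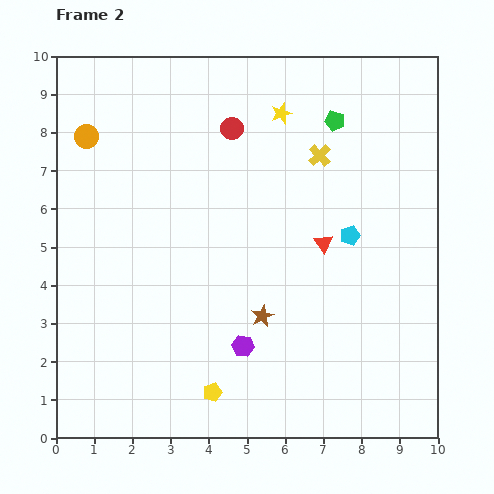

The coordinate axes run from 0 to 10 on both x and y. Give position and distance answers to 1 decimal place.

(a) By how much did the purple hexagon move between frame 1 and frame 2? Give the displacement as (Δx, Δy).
(-0.1, 1.5)

The purple hexagon was at (5.0, 0.9) in frame 1 and (4.9, 2.4) in frame 2.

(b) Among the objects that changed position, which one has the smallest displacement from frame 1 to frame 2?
the yellow pentagon

(moved 0.9)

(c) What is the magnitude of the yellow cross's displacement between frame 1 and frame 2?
2.5

The yellow cross moved from (5.4, 9.4) to (6.9, 7.4), a distance of √(1.5² + 2.0²) ≈ 2.5.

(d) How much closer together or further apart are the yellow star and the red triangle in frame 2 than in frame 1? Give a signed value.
+1.0

Distance in frame 1: 2.6. Distance in frame 2: 3.6.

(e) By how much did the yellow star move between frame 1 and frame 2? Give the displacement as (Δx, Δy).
(-2.5, 0.7)

The yellow star was at (8.4, 7.8) in frame 1 and (5.9, 8.5) in frame 2.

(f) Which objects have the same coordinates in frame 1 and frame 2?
the orange circle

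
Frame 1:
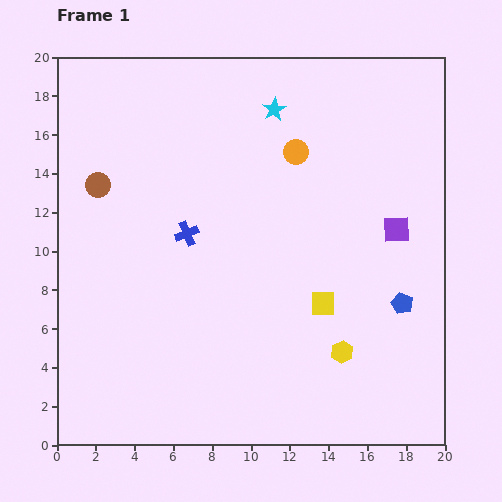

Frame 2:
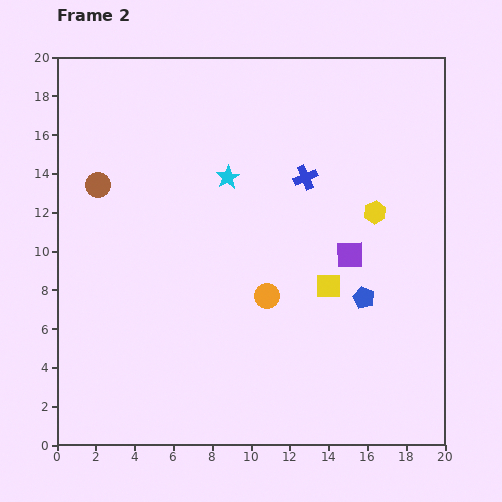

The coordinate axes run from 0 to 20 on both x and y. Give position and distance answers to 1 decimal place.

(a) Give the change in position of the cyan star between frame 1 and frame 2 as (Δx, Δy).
(-2.4, -3.5)

The cyan star was at (11.2, 17.3) in frame 1 and (8.8, 13.8) in frame 2.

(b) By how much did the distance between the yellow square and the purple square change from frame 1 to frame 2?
-3.5

Distance in frame 1: 5.4. Distance in frame 2: 1.9.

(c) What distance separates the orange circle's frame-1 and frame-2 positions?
7.6

The orange circle moved from (12.3, 15.1) to (10.8, 7.7), a distance of √(1.5² + 7.4²) ≈ 7.6.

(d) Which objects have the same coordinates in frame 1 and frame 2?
the brown circle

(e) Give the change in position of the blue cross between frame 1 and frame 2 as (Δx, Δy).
(6.1, 2.9)

The blue cross was at (6.7, 10.9) in frame 1 and (12.8, 13.8) in frame 2.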